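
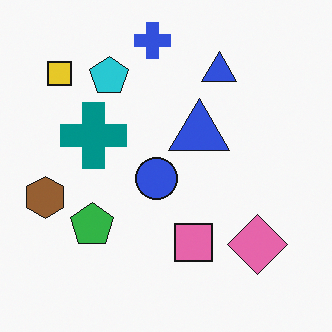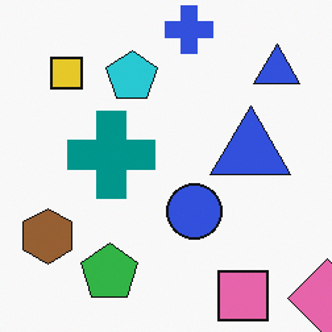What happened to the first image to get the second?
It was cropped slightly and scaled back up.

The visible shapes are larger and the field of view is narrower; shapes near the original edges may be partly or wholly outside the frame — a crop-and-rescale.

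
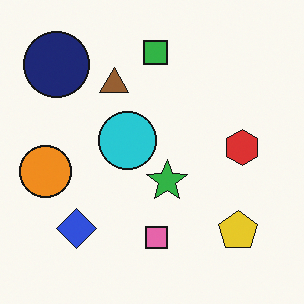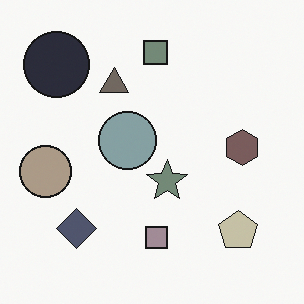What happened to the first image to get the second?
This is the original image heavily desaturated.

All colors are more muted and greyish — a global saturation change.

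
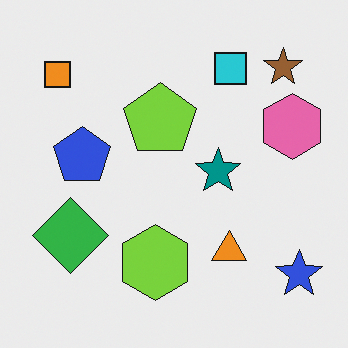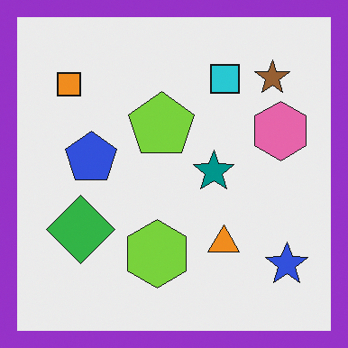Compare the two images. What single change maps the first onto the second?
The second image is the first framed with a purple border.

A solid purple frame runs around the edge of the second image, with the content slightly shrunk inside it.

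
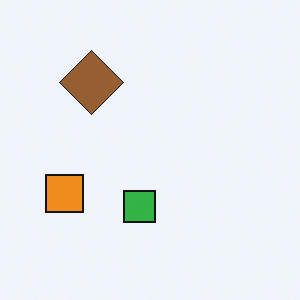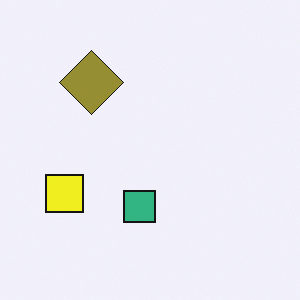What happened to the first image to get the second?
The image was hue-shifted slightly.

Every shape's color has rotated by the same amount around the hue wheel — a uniform hue shift.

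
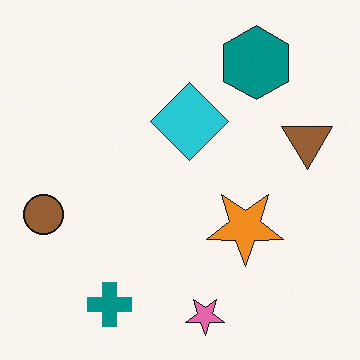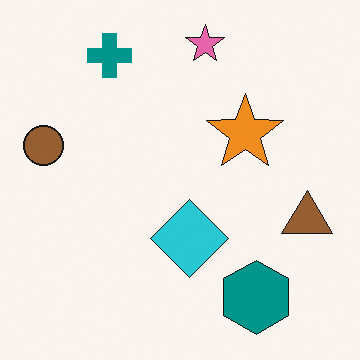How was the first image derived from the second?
Flipped vertically (top ↔ bottom).

The pink star is in the top of the second image and the bottom of the first — shapes on opposite sides of the horizontal midline have swapped in a mirror flip.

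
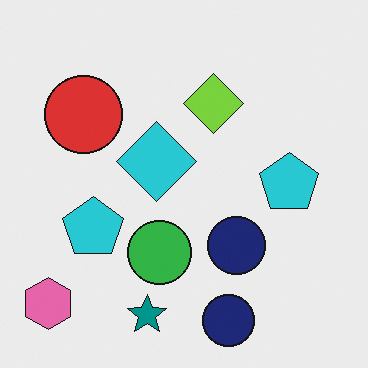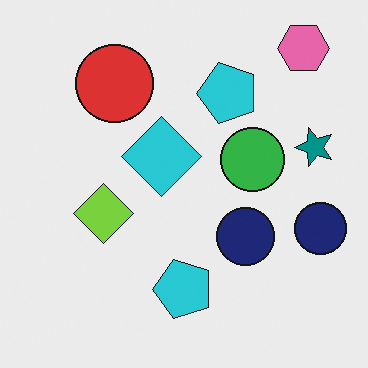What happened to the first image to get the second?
It was transposed (reflected across the top-left ↔ bottom-right diagonal).

Shapes have swapped their row and column positions — what was in the top-right is now in the bottom-left — a diagonal reflection.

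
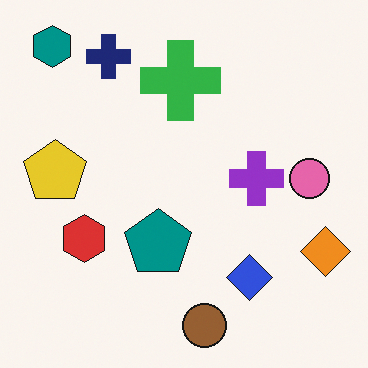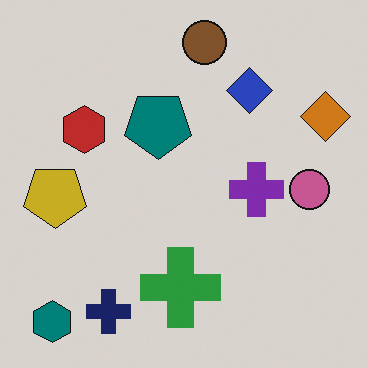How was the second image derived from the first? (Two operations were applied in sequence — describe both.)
The image was flipped vertically (top ↔ bottom), then darkened a little.

The brown circle is in the bottom of the first image and the top of the second — shapes on opposite sides of the horizontal midline have swapped in a mirror flip. Every pixel — background and shapes alike — is uniformly darkened.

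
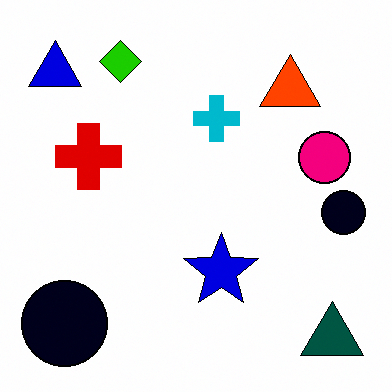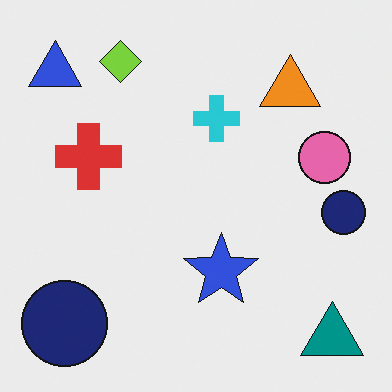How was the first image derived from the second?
The first image is the second boosted in contrast.

Tones are pushed away from mid-grey across the whole image — a global contrast change.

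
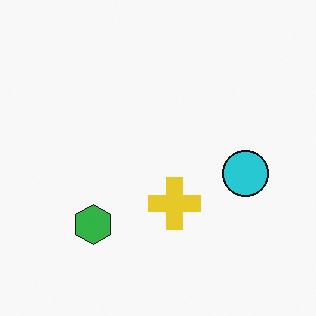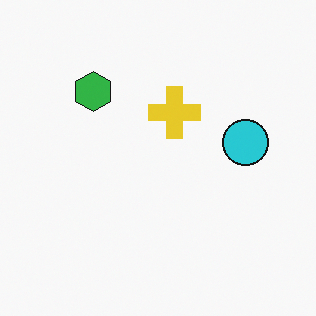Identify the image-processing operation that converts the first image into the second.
It was flipped vertically (top ↔ bottom).

The green hexagon is in the bottom-left of the first image and the top-left of the second — shapes on opposite sides of the horizontal midline have swapped in a mirror flip.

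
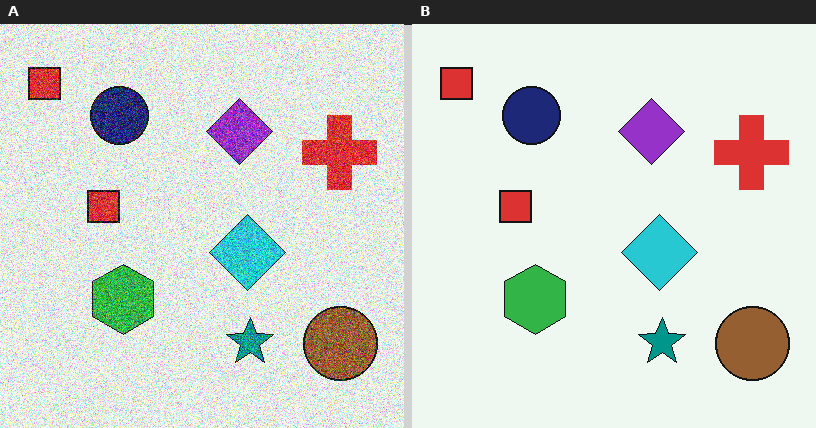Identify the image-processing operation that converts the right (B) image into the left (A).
This is the original image degraded with strong gaussian noise.

Random speckle covers the whole image, including the flat background.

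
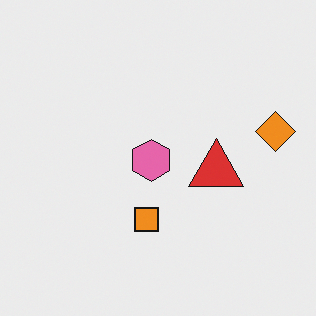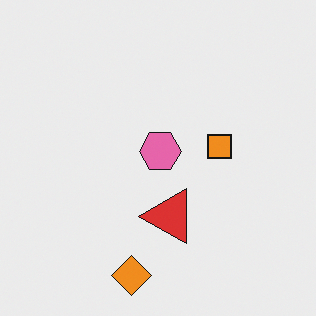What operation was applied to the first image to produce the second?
It was transposed (reflected across the top-left ↔ bottom-right diagonal).

Shapes have swapped their row and column positions — what was in the top-right is now in the bottom-left — a diagonal reflection.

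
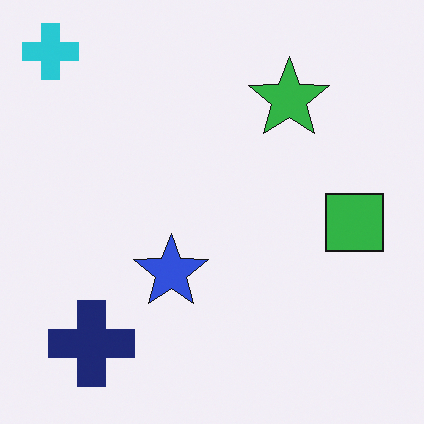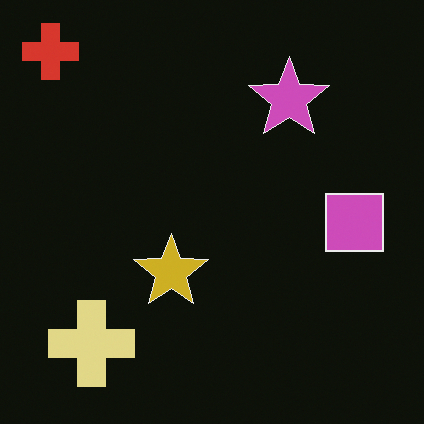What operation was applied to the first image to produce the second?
Color-inverted (negative).

The light background has become dark and every shape's color is its complement — a photographic negative.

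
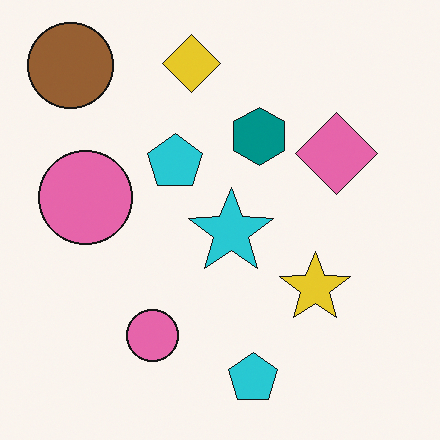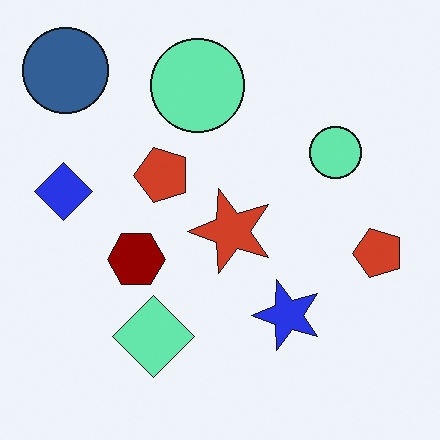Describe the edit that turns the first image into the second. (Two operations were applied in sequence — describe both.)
The transformation is: transposed (reflected across the top-left ↔ bottom-right diagonal), then hue-shifted through roughly half the color wheel.

Shapes have swapped their row and column positions — what was in the top-right is now in the bottom-left — a diagonal reflection. Every shape's color has rotated by the same amount around the hue wheel — a uniform hue shift.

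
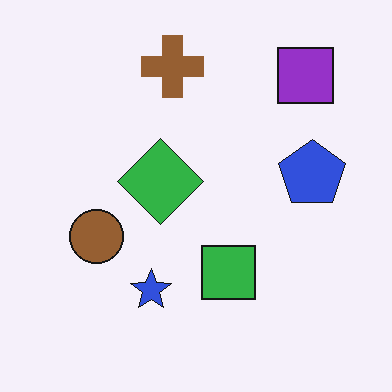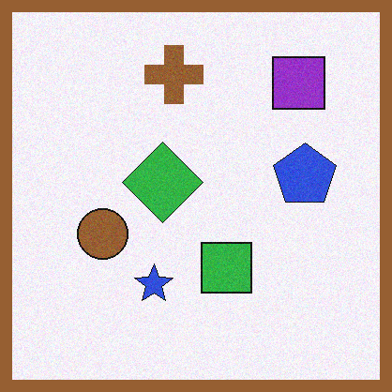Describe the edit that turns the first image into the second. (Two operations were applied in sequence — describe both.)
Degraded with light additive noise, then framed with a brown border.

Random speckle covers the whole image, including the flat background. A solid brown frame runs around the edge of the second image, with the content slightly shrunk inside it.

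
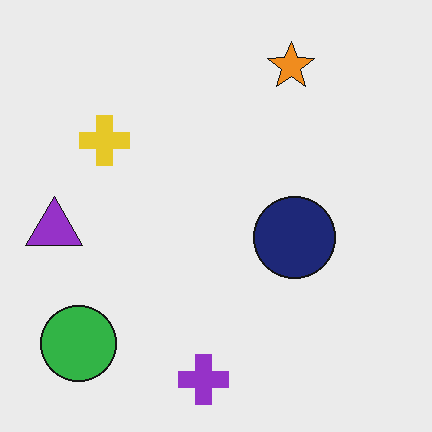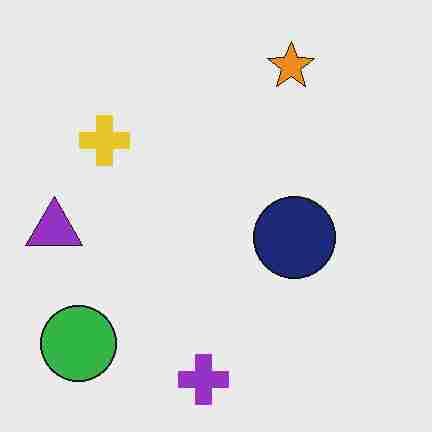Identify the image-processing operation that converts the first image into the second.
Degraded with heavy JPEG compression.

Blocky 8×8 compression artifacts appear around shape edges and the flat background shows ringing — characteristic JPEG degradation.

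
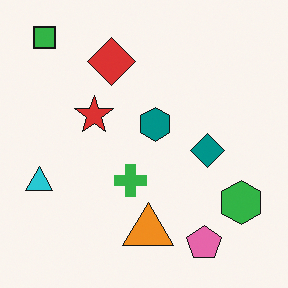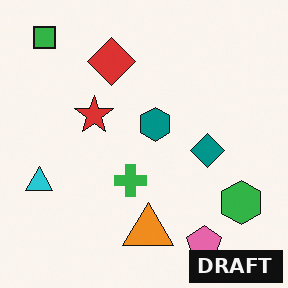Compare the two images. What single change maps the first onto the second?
The image was watermarked with the text "DRAFT" in the lower-right corner.

A dark label reading "DRAFT" appears in the lower-right corner.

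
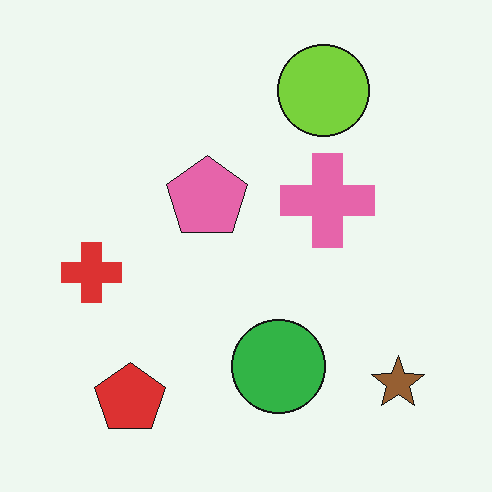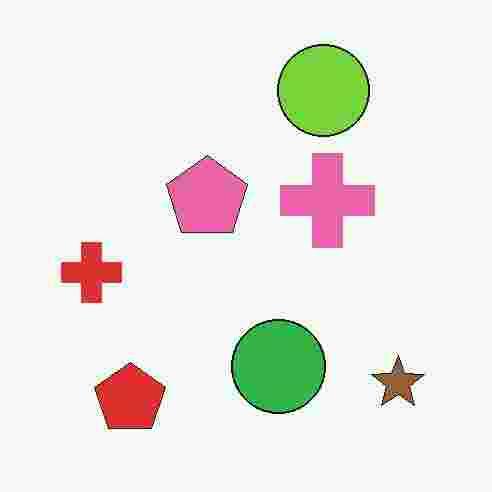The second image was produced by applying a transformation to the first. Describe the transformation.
Heavily JPEG-compressed with obvious blocking artifacts.

Blocky 8×8 compression artifacts appear around shape edges and the flat background shows ringing — characteristic JPEG degradation.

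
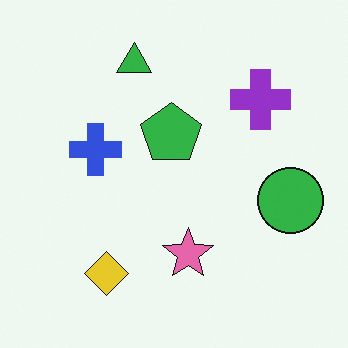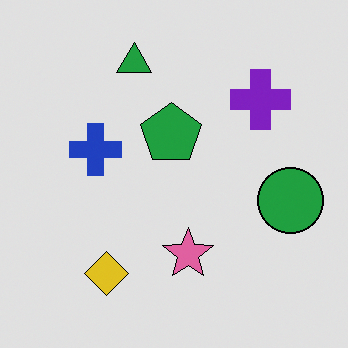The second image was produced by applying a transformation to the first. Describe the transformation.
The image was moderately posterized.

Each flat color has snapped to a coarser quantized level — most visibly, the near-white background has dropped to a flat grey.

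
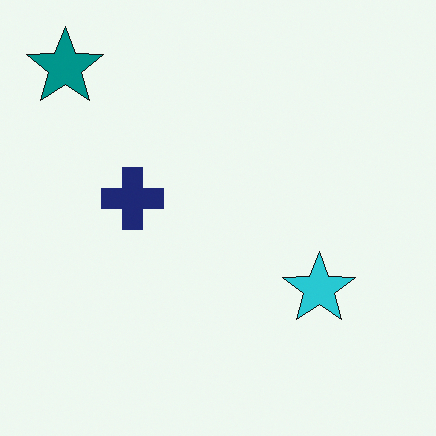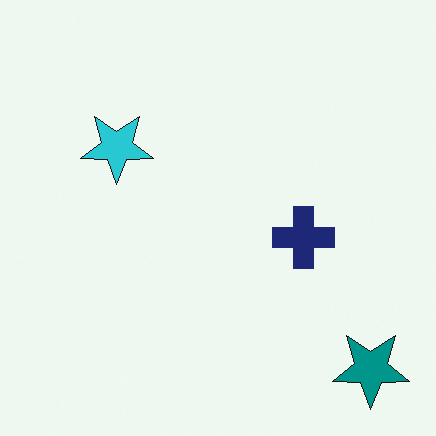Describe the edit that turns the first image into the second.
Rotated 180°.

The teal star sits in the top-left of the first image and the bottom-right of the second — consistent with a whole-image 180° rotation.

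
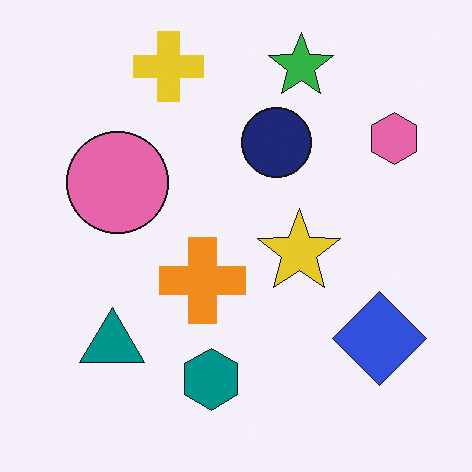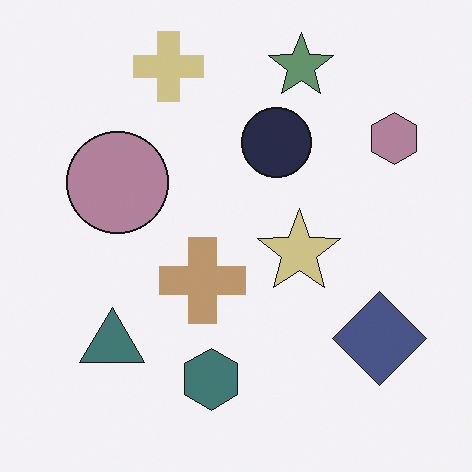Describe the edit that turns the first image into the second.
The transformation is: made much more muted (saturation change).

All colors are more muted and greyish — a global saturation change.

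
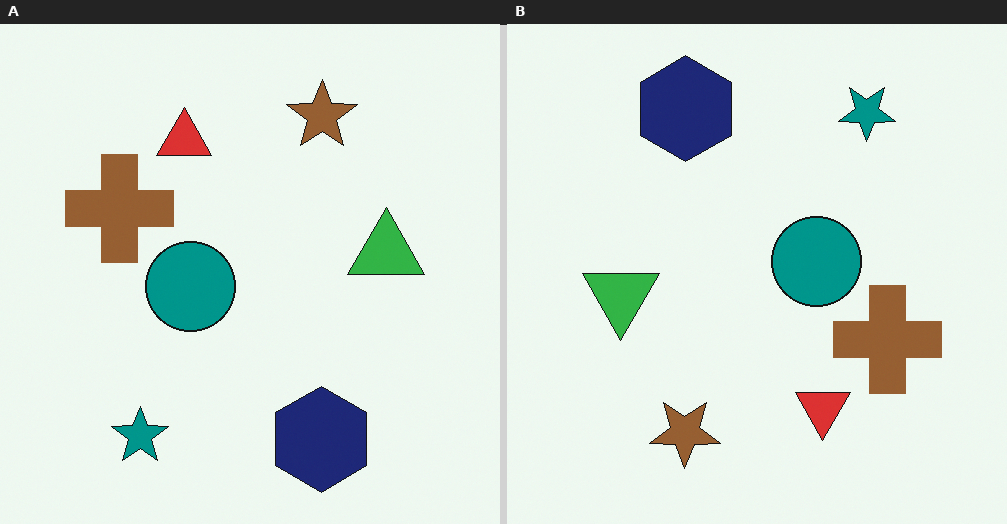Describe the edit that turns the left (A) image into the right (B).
This is the original image rotated 180°.

The teal star sits in the bottom-left of the left (A) image and the top-right of the right (B) — consistent with a whole-image 180° rotation.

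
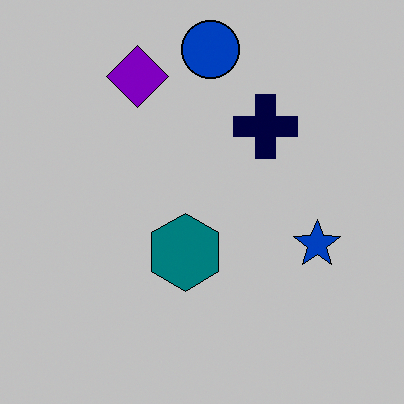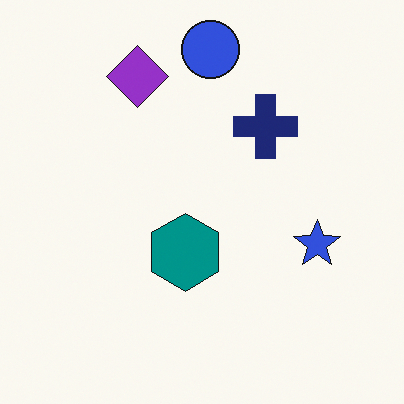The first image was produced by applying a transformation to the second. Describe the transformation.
This is the original image aggressively posterized.

Each flat color has snapped to a coarser quantized level — most visibly, the near-white background has dropped to a flat grey.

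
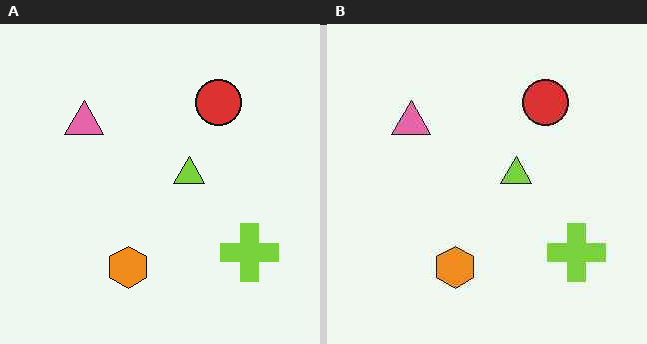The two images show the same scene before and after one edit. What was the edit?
The right (B) image is the left (A) JPEG-compressed with visible artifacts.

Blocky 8×8 compression artifacts appear around shape edges and the flat background shows ringing — characteristic JPEG degradation.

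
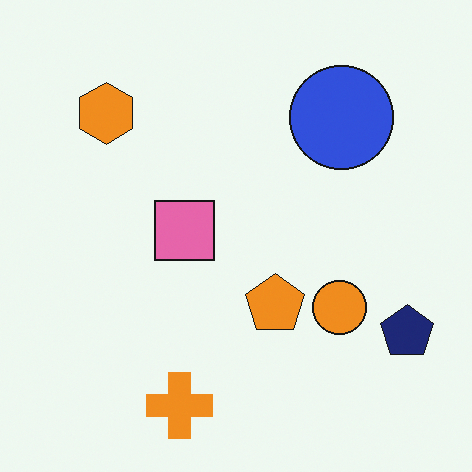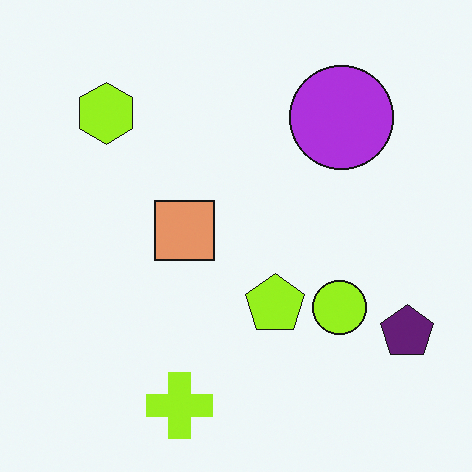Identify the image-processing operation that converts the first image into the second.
It was hue-shifted by a small amount.

Every shape's color has rotated by the same amount around the hue wheel — a uniform hue shift.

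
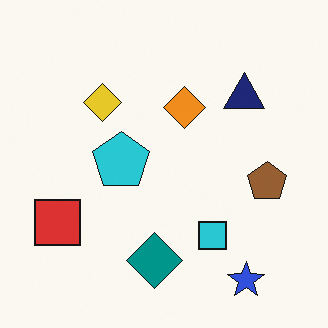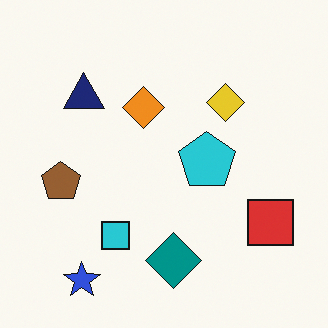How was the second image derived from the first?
The transformation is: flipped horizontally (left ↔ right).

The red square is in the bottom-left of the first image and the bottom-right of the second — shapes on opposite sides of the vertical midline have swapped in a mirror flip.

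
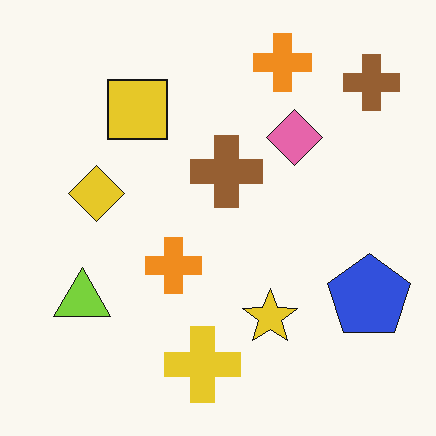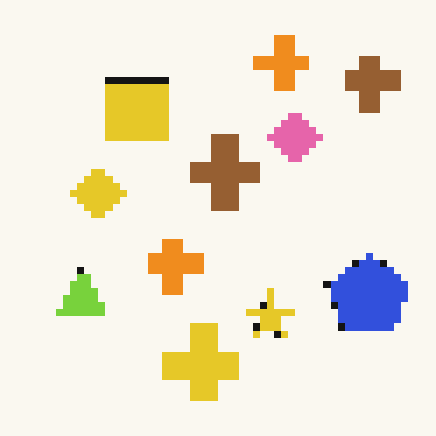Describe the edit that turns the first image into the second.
The second image is the first pixelated into visible square blocks.

Shapes are reduced to large square blocks; fine edges and outlines are lost — a downscale-then-upscale (mosaic) effect.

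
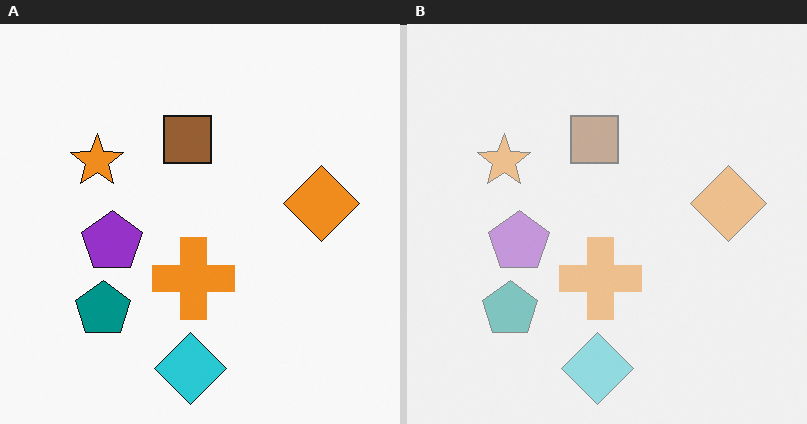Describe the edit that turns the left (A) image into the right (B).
The transformation is: washed out (contrast reduced).

Tones are pushed toward mid-grey across the whole image — a global contrast change.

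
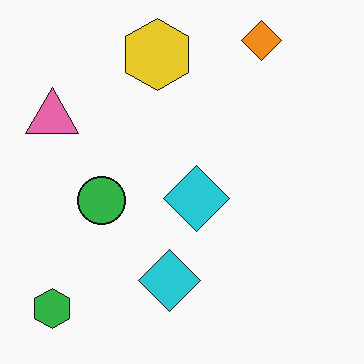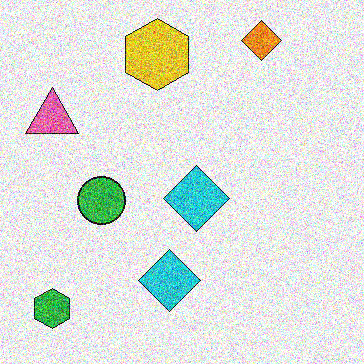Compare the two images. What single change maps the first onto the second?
This is the original image degraded with strong gaussian noise.

Random speckle covers the whole image, including the flat background.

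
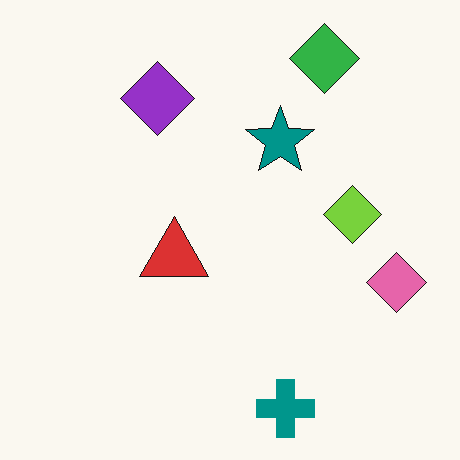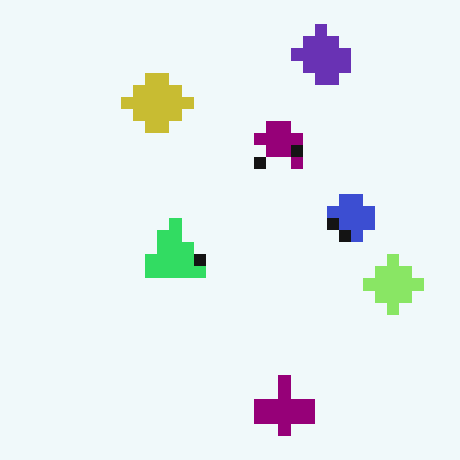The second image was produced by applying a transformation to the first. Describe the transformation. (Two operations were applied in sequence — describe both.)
The image was hue-shifted noticeably, then coarsely pixelated.

Every shape's color has rotated by the same amount around the hue wheel — a uniform hue shift. Shapes are reduced to large square blocks; fine edges and outlines are lost — a downscale-then-upscale (mosaic) effect.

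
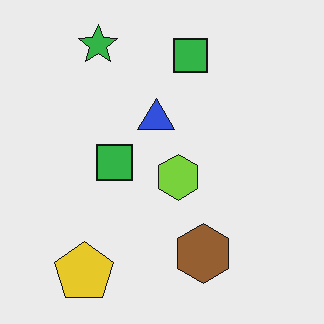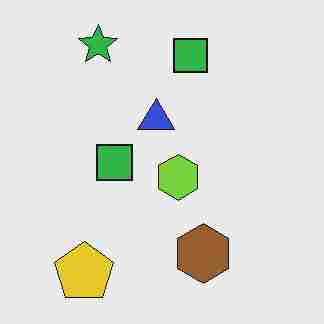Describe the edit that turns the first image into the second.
The transformation is: degraded with heavy JPEG compression.

Blocky 8×8 compression artifacts appear around shape edges and the flat background shows ringing — characteristic JPEG degradation.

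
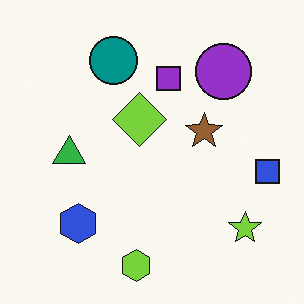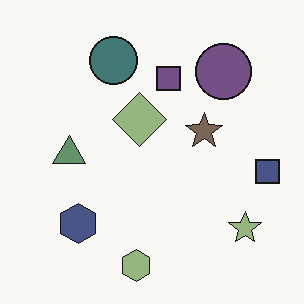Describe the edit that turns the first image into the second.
This is the original image heavily desaturated.

All colors are more muted and greyish — a global saturation change.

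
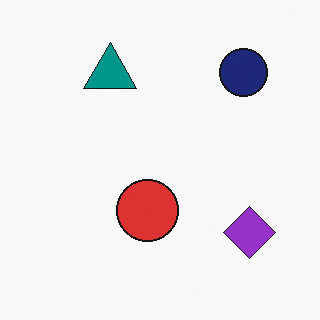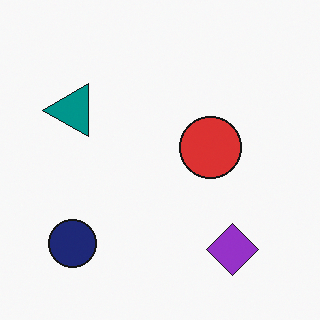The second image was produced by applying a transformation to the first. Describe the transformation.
It was transposed (reflected across the top-left ↔ bottom-right diagonal).

Shapes have swapped their row and column positions — what was in the top-right is now in the bottom-left — a diagonal reflection.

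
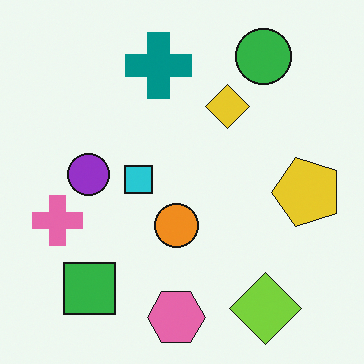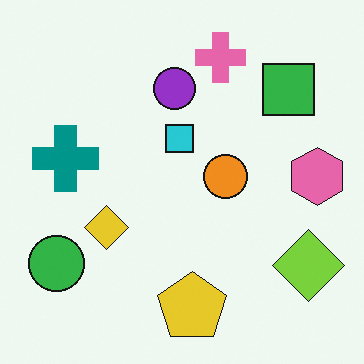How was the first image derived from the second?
Transposed (reflected across the top-left ↔ bottom-right diagonal).

Shapes have swapped their row and column positions — what was in the top-right is now in the bottom-left — a diagonal reflection.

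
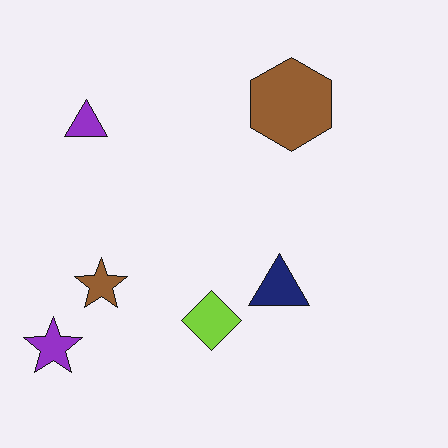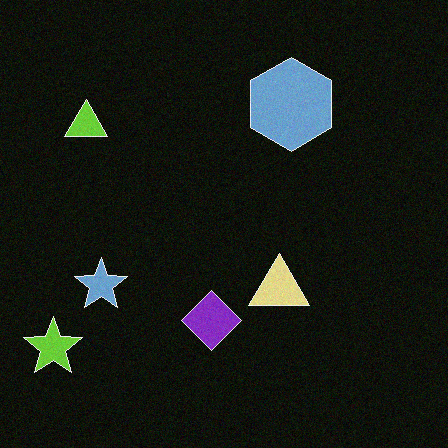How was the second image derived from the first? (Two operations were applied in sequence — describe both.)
Color-inverted (negative), then degraded with subtle gaussian noise.

The light background has become dark and every shape's color is its complement — a photographic negative. Random speckle covers the whole image, including the flat background.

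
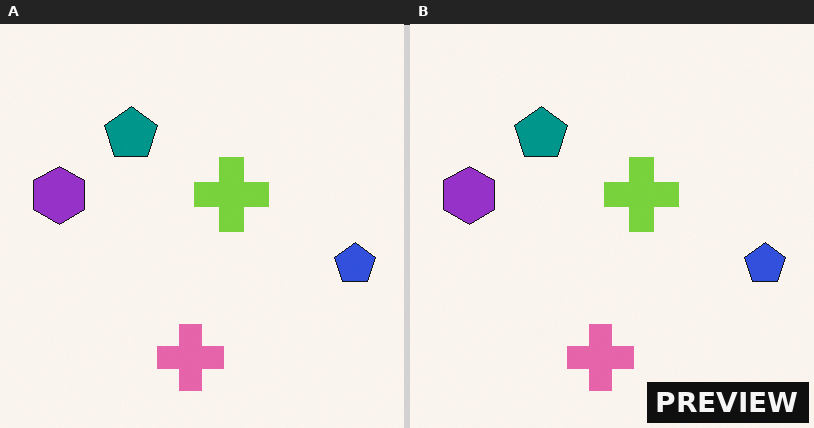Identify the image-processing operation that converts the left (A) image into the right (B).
It was watermarked with the text "PREVIEW" in the lower-right corner.

A dark label reading "PREVIEW" appears in the lower-right corner.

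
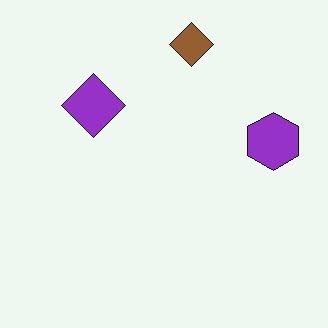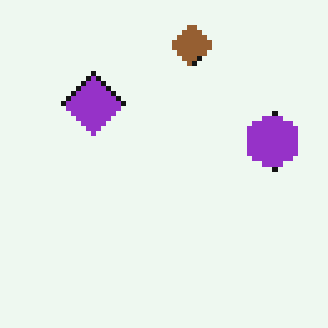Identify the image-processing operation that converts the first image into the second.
The second image is the first lightly pixelated (a mild mosaic effect).

Shapes are reduced to large square blocks; fine edges and outlines are lost — a downscale-then-upscale (mosaic) effect.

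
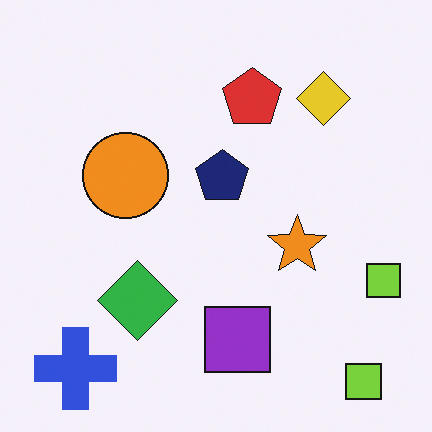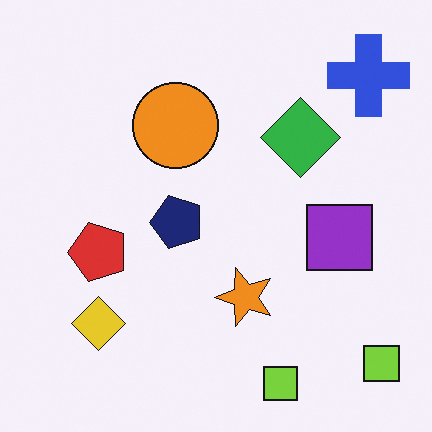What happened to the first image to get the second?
Transposed (reflected across the top-left ↔ bottom-right diagonal).

Shapes have swapped their row and column positions — what was in the top-right is now in the bottom-left — a diagonal reflection.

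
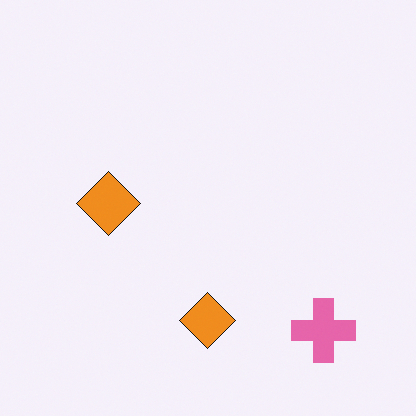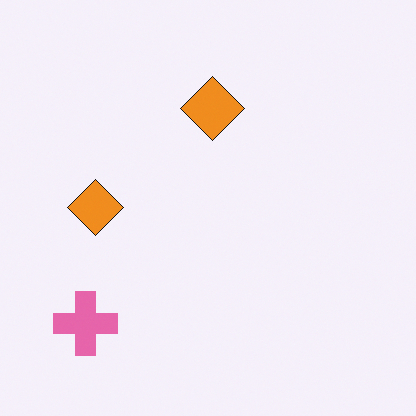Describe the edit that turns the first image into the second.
It was rotated 90° clockwise.

The pink cross sits in the bottom-right of the first image and the bottom-left of the second — consistent with a whole-image 90° clockwise rotation.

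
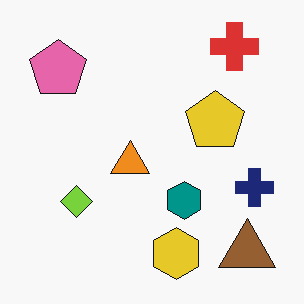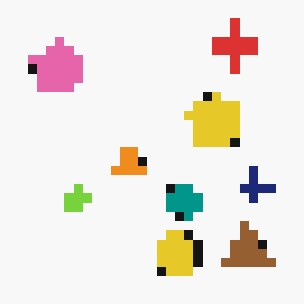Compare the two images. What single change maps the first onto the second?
The second image is the first coarsely pixelated.

Shapes are reduced to large square blocks; fine edges and outlines are lost — a downscale-then-upscale (mosaic) effect.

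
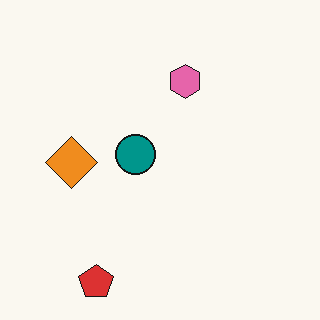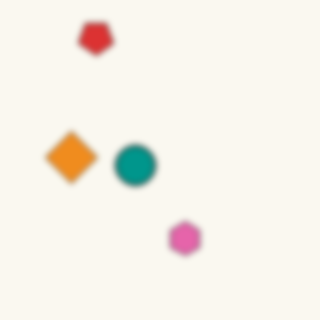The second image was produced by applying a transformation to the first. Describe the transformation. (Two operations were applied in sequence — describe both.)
The second image is the first flipped vertically (top ↔ bottom), then noticeably gaussian-blurred.

The red pentagon is in the bottom-left of the first image and the top-left of the second — shapes on opposite sides of the horizontal midline have swapped in a mirror flip. Shape edges and outlines are uniformly softened across the whole image.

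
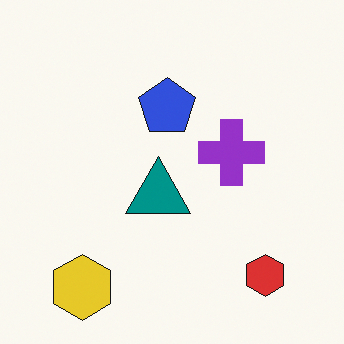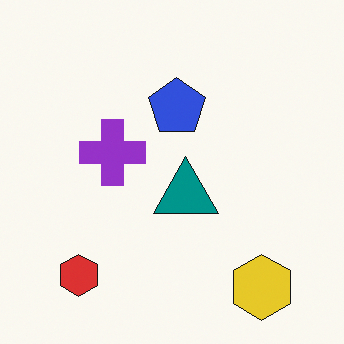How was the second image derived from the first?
The transformation is: flipped horizontally (left ↔ right).

The red hexagon is in the bottom-right of the first image and the bottom-left of the second — shapes on opposite sides of the vertical midline have swapped in a mirror flip.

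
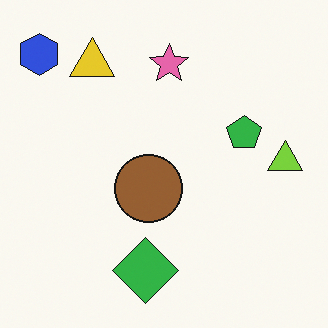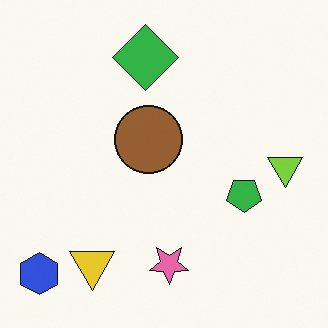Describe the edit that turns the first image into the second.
Flipped vertically (top ↔ bottom).

The blue hexagon is in the top-left of the first image and the bottom-left of the second — shapes on opposite sides of the horizontal midline have swapped in a mirror flip.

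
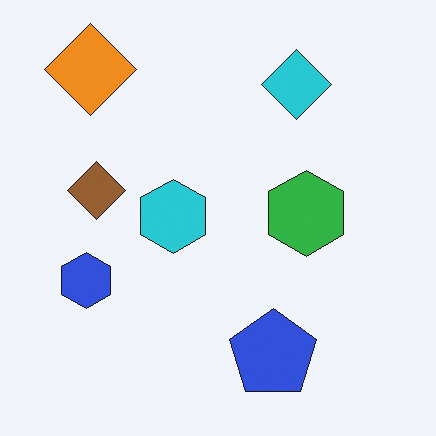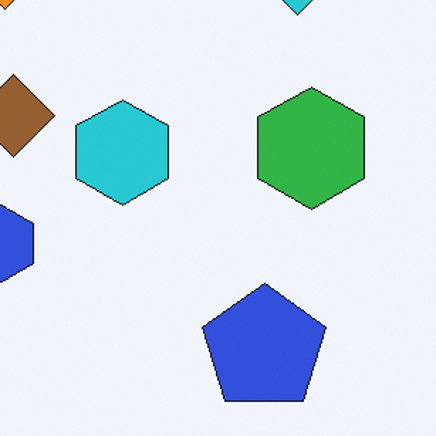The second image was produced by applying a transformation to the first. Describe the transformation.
Cropped slightly and scaled back up.

The visible shapes are larger and the field of view is narrower; shapes near the original edges may be partly or wholly outside the frame — a crop-and-rescale.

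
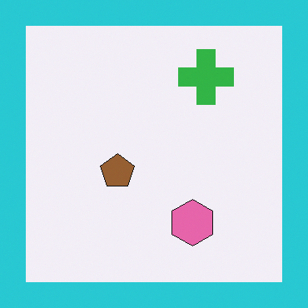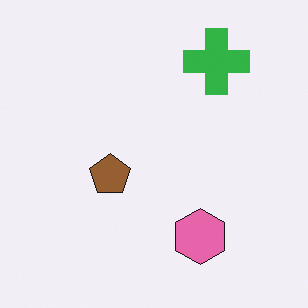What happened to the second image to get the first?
The image was framed with a cyan border.

A solid cyan frame runs around the edge of the first image, with the content slightly shrunk inside it.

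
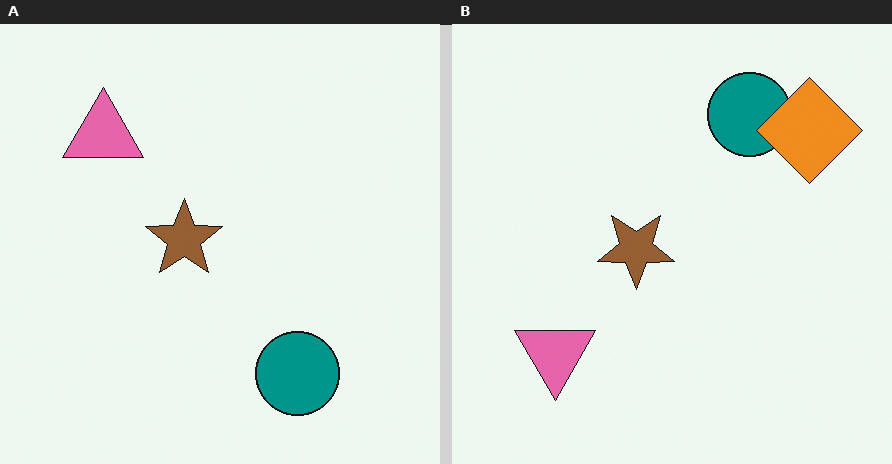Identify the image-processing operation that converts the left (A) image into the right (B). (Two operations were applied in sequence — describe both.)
The transformation is: flipped vertically (top ↔ bottom), then overlaid with an additional orange diamond.

The teal circle is in the bottom-right of the left (A) image and the top-right of the right (B) — shapes on opposite sides of the horizontal midline have swapped in a mirror flip. An orange diamond appears in the right (B) image that is absent from the left (A).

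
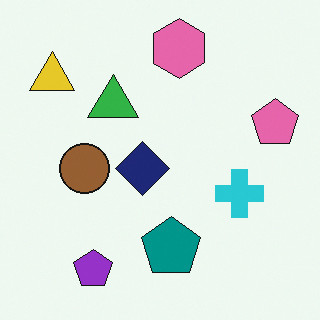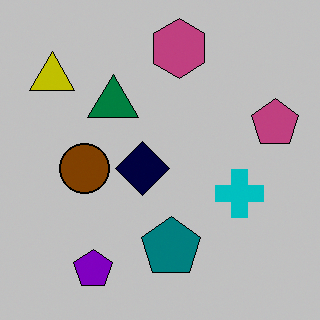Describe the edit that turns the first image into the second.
The second image is the first heavily posterized to just a handful of flat colors.

Each flat color has snapped to a coarser quantized level — most visibly, the near-white background has dropped to a flat grey.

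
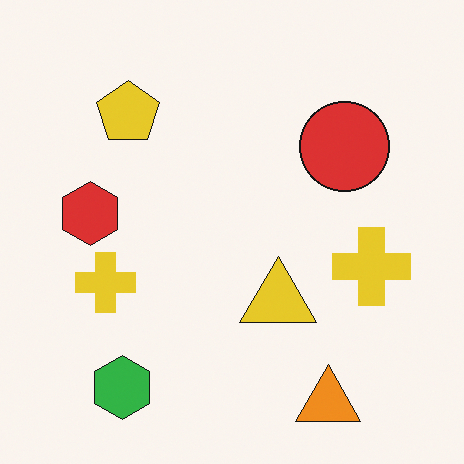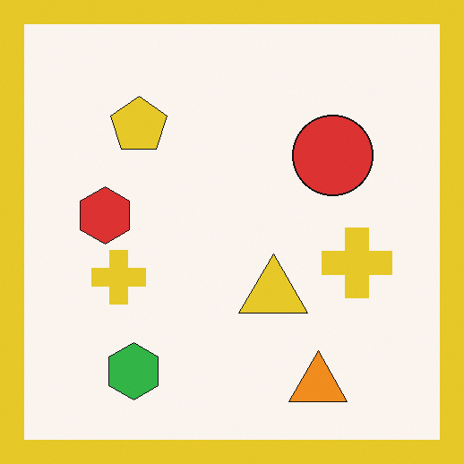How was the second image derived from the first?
This is the original image framed with a yellow border.

A solid yellow frame runs around the edge of the second image, with the content slightly shrunk inside it.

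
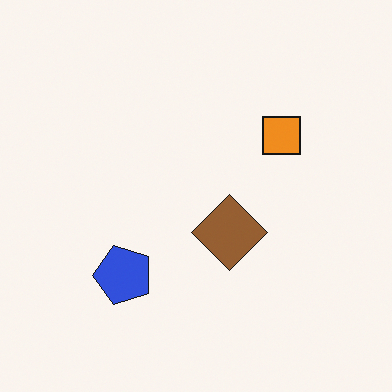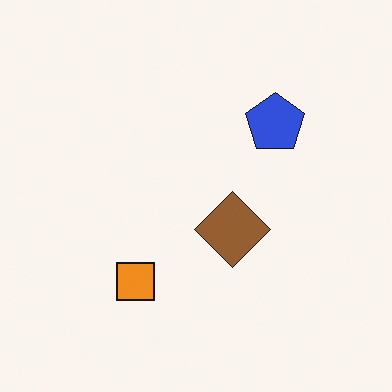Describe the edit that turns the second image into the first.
Transposed (reflected across the top-left ↔ bottom-right diagonal).

Shapes have swapped their row and column positions — what was in the top-right is now in the bottom-left — a diagonal reflection.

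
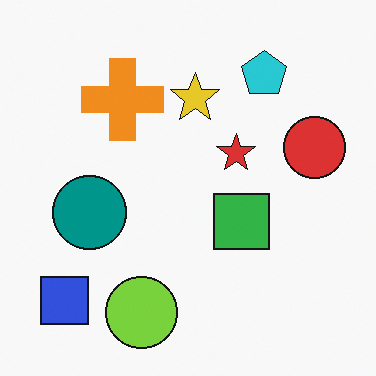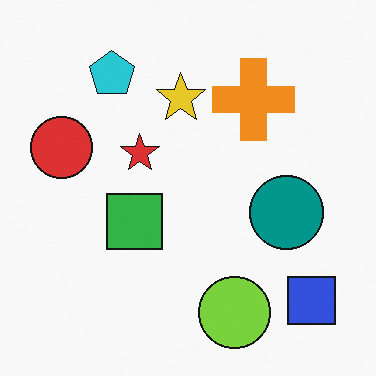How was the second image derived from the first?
Flipped horizontally (left ↔ right).

The red circle is in the right of the first image and the left of the second — shapes on opposite sides of the vertical midline have swapped in a mirror flip.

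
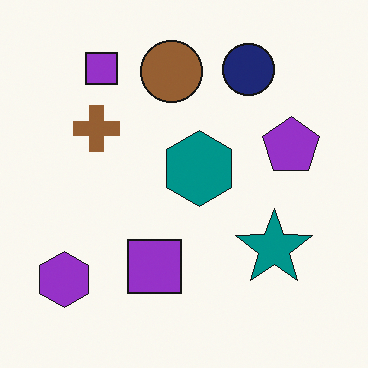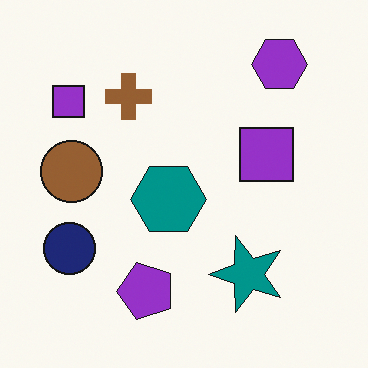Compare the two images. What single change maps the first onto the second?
It was transposed (reflected across the top-left ↔ bottom-right diagonal).

Shapes have swapped their row and column positions — what was in the top-right is now in the bottom-left — a diagonal reflection.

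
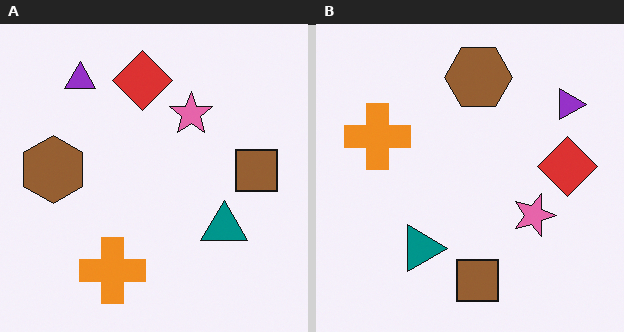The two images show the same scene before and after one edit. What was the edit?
The transformation is: rotated 90° clockwise.

The purple triangle sits in the top-left of the left (A) image and the top-right of the right (B) — consistent with a whole-image 90° clockwise rotation.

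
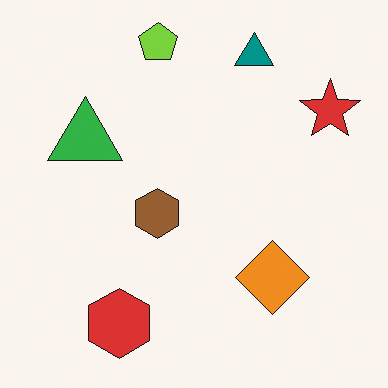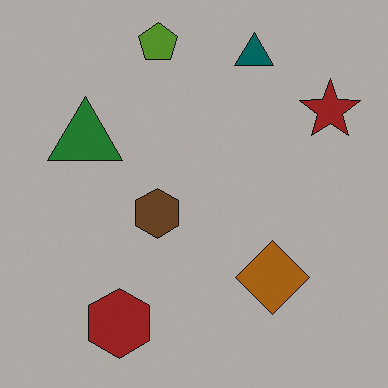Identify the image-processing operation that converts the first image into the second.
Darkened a lot.

Every pixel — background and shapes alike — is uniformly darkened.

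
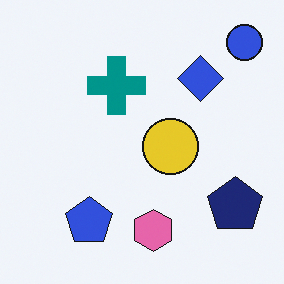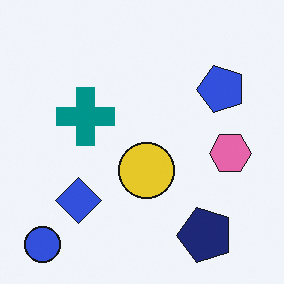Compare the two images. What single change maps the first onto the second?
The image was transposed (reflected across the top-left ↔ bottom-right diagonal).

Shapes have swapped their row and column positions — what was in the top-right is now in the bottom-left — a diagonal reflection.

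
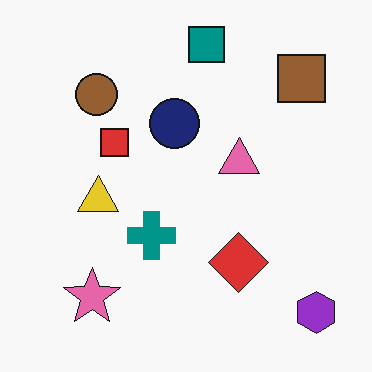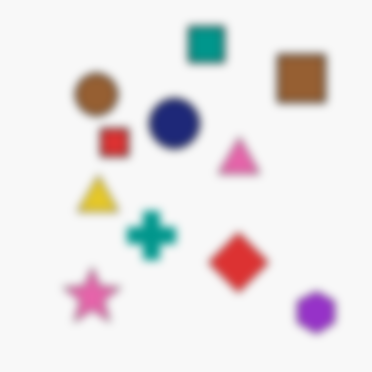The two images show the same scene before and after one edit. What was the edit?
The transformation is: noticeably gaussian-blurred.

Shape edges and outlines are uniformly softened across the whole image.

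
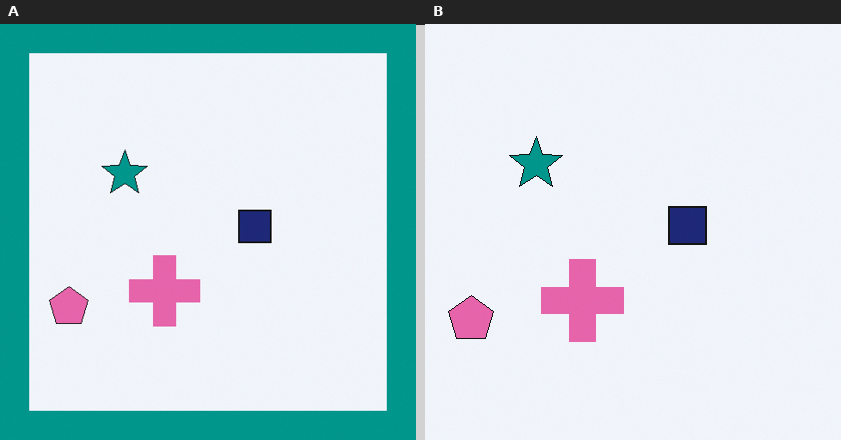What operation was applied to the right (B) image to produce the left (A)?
The image was framed with a teal border.

A solid teal frame runs around the edge of the left (A) image, with the content slightly shrunk inside it.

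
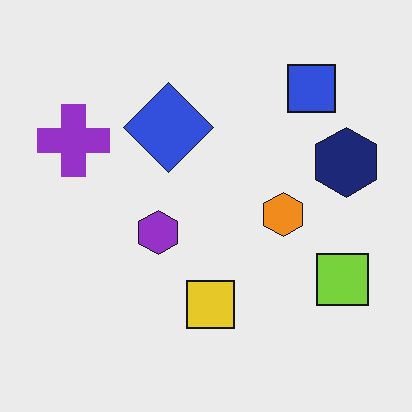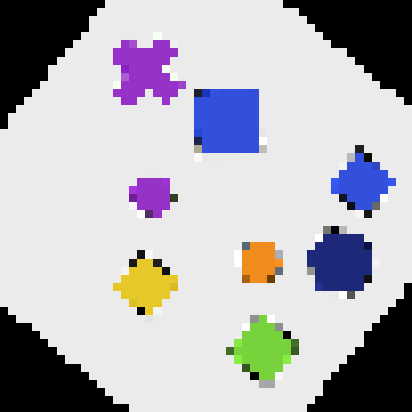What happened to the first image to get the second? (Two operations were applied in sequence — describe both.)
Rotated clockwise by a large amount — several tens of degrees, then pixelated into visible square blocks.

Every shape is tilted by the same angle and the image corners show triangular fill wedges — a whole-image rotation by a non-right angle. Shapes are reduced to large square blocks; fine edges and outlines are lost — a downscale-then-upscale (mosaic) effect.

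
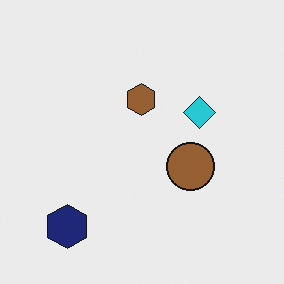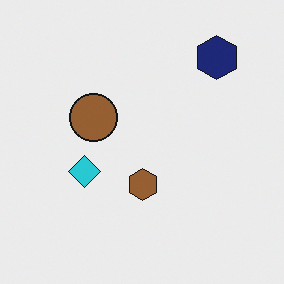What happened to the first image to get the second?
It was rotated 180°.

The navy hexagon sits in the bottom-left of the first image and the top-right of the second — consistent with a whole-image 180° rotation.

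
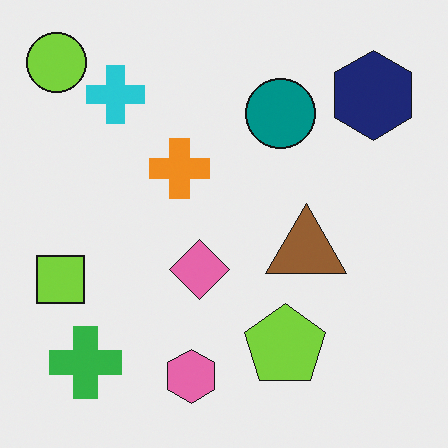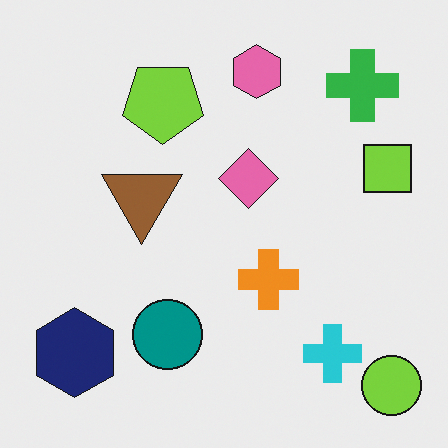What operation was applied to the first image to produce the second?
It was rotated 180°.

The lime circle sits in the top-left of the first image and the bottom-right of the second — consistent with a whole-image 180° rotation.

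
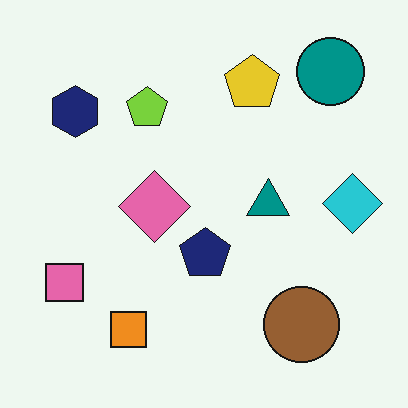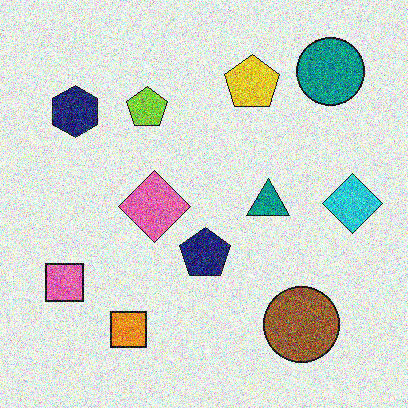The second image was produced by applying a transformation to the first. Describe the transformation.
It was degraded with heavy additive noise.

Random speckle covers the whole image, including the flat background.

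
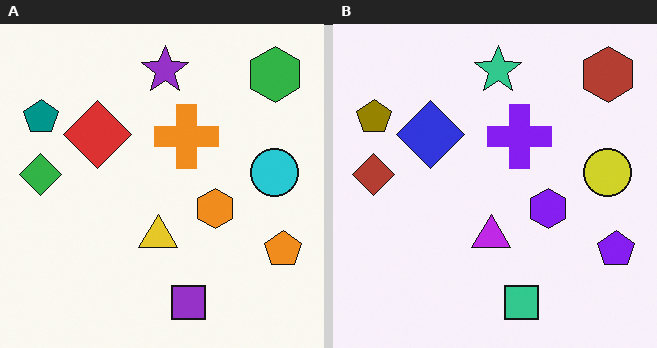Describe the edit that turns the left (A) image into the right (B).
The transformation is: hue-shifted by a large amount.

Every shape's color has rotated by the same amount around the hue wheel — a uniform hue shift.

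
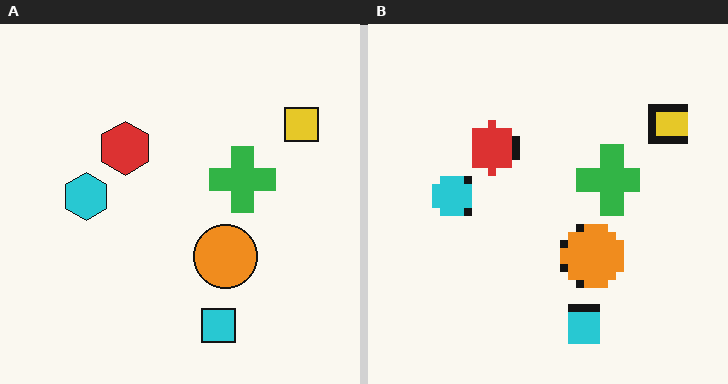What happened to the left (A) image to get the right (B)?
This is the original image pixelated into visible square blocks.

Shapes are reduced to large square blocks; fine edges and outlines are lost — a downscale-then-upscale (mosaic) effect.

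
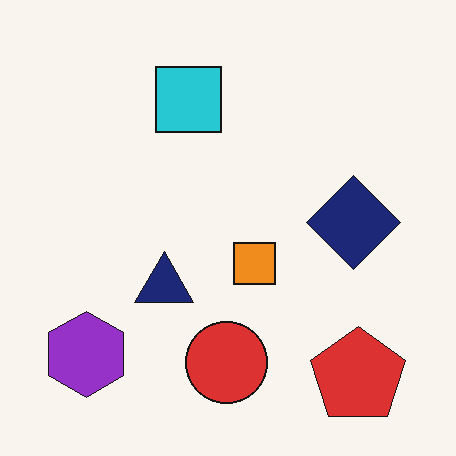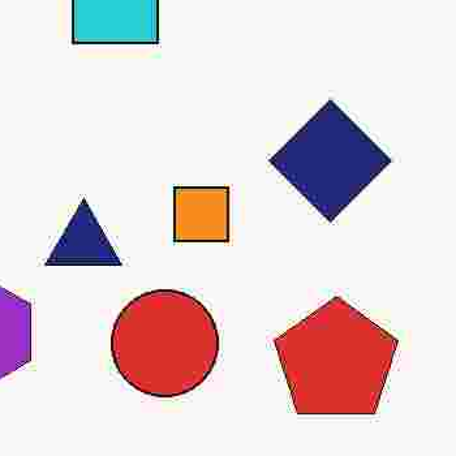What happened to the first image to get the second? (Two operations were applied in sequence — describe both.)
This is the original image heavily JPEG-compressed with obvious blocking artifacts, then cropped to a modestly smaller region and rescaled.

Blocky 8×8 compression artifacts appear around shape edges and the flat background shows ringing — characteristic JPEG degradation. The visible shapes are larger and the field of view is narrower; shapes near the original edges may be partly or wholly outside the frame — a crop-and-rescale.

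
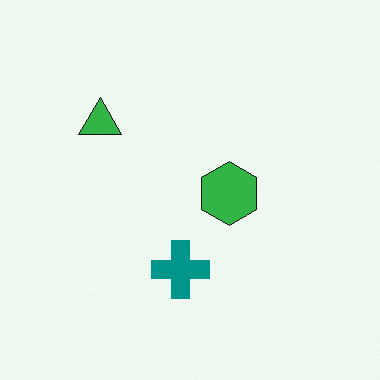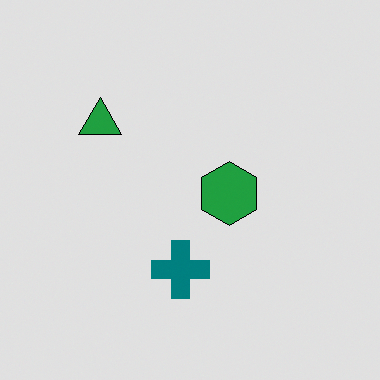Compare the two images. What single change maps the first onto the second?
Moderately posterized.

Each flat color has snapped to a coarser quantized level — most visibly, the near-white background has dropped to a flat grey.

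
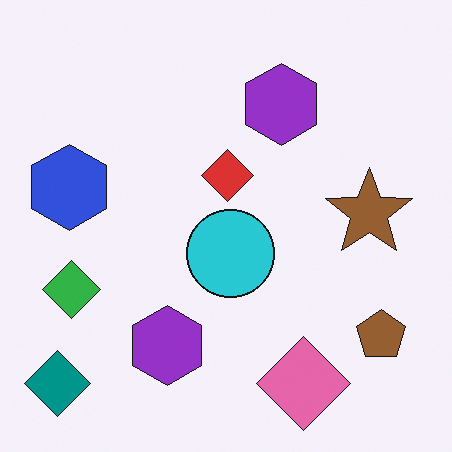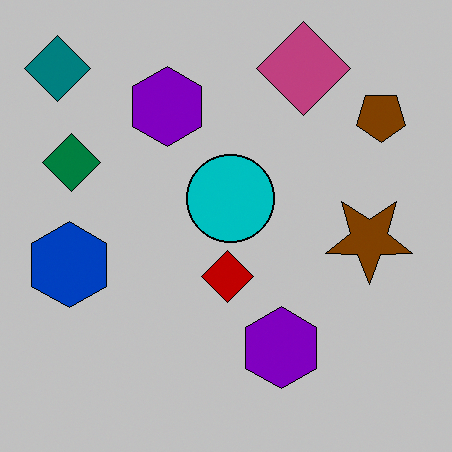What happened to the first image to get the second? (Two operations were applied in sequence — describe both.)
The image was flipped vertically (top ↔ bottom), then aggressively posterized.

The teal diamond is in the bottom-left of the first image and the top-left of the second — shapes on opposite sides of the horizontal midline have swapped in a mirror flip. Each flat color has snapped to a coarser quantized level — most visibly, the near-white background has dropped to a flat grey.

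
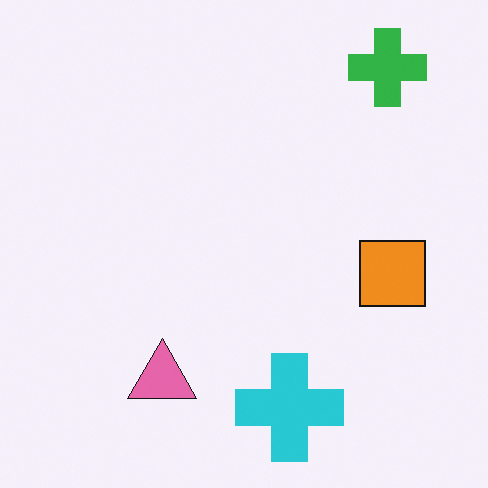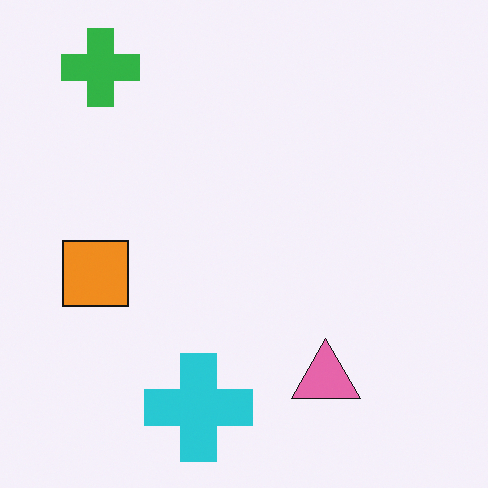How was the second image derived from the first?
The image was flipped horizontally (left ↔ right).

The orange square is in the right of the first image and the left of the second — shapes on opposite sides of the vertical midline have swapped in a mirror flip.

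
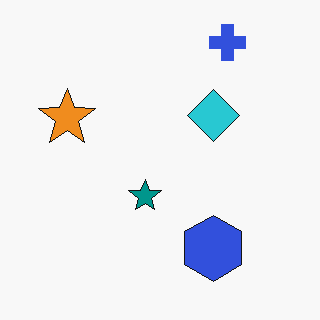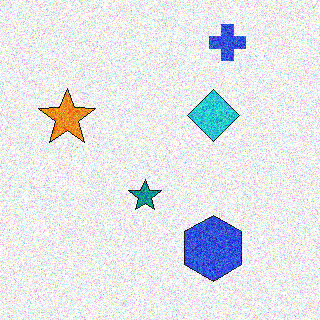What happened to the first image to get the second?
The transformation is: degraded with a thick layer of grain.

Random speckle covers the whole image, including the flat background.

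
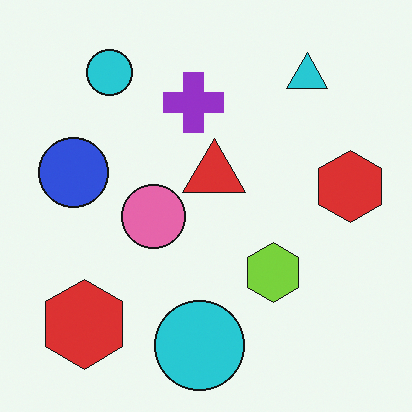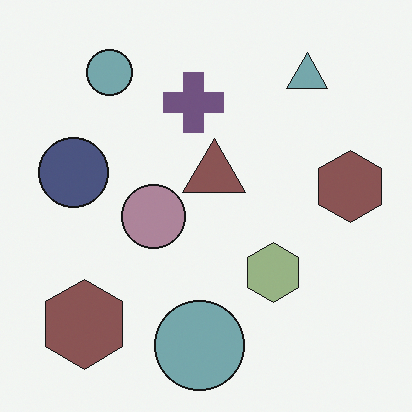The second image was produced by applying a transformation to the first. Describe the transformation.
Made much more muted (saturation change).

All colors are more muted and greyish — a global saturation change.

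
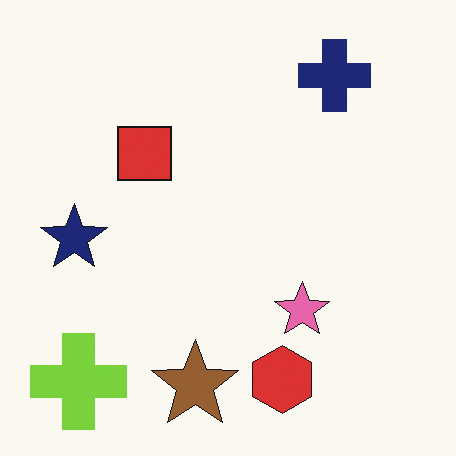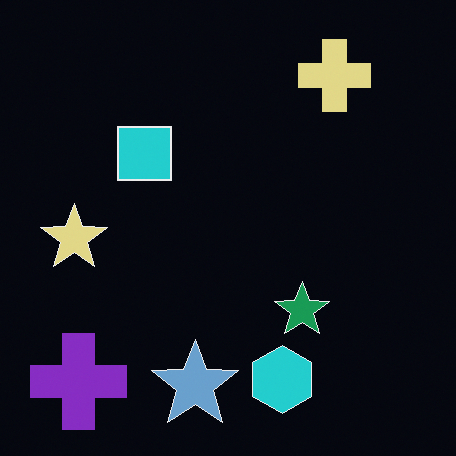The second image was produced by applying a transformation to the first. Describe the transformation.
It was color-inverted (negative).

The light background has become dark and every shape's color is its complement — a photographic negative.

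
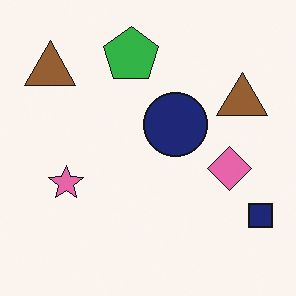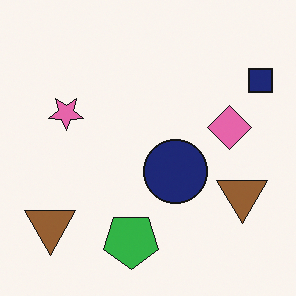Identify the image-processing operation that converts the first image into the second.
The transformation is: flipped vertically (top ↔ bottom).

The green pentagon is in the top of the first image and the bottom of the second — shapes on opposite sides of the horizontal midline have swapped in a mirror flip.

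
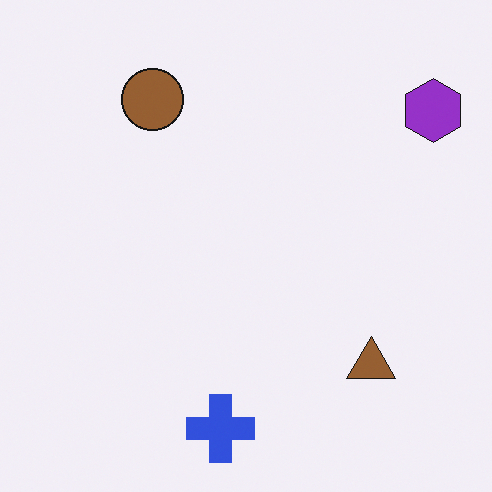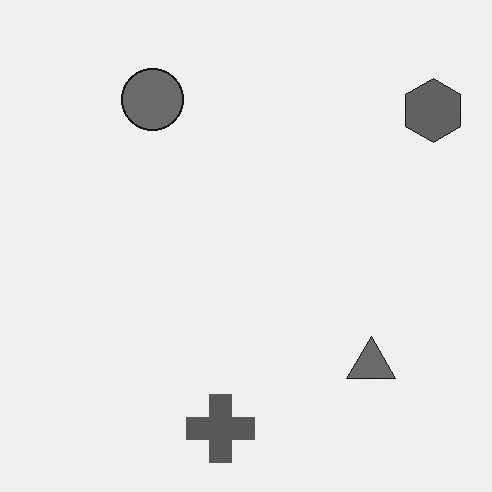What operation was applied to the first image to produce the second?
The second image is the first converted to grayscale.

All color is removed — every shape is now a shade of grey.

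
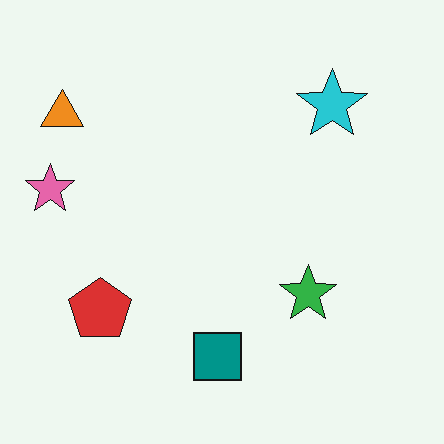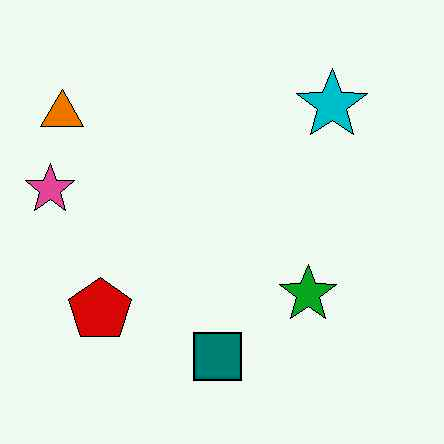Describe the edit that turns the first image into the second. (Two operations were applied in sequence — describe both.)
Given moderate JPEG compression, then given slightly increased contrast.

Blocky 8×8 compression artifacts appear around shape edges and the flat background shows ringing — characteristic JPEG degradation. Tones are pushed away from mid-grey across the whole image — a global contrast change.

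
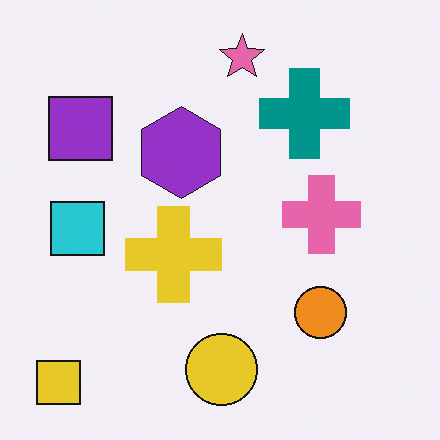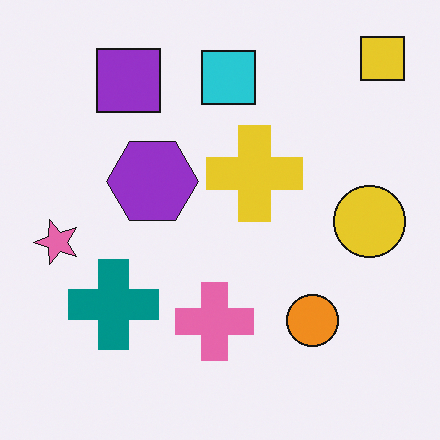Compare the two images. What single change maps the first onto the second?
The second image is the first transposed (reflected across the top-left ↔ bottom-right diagonal).

Shapes have swapped their row and column positions — what was in the top-right is now in the bottom-left — a diagonal reflection.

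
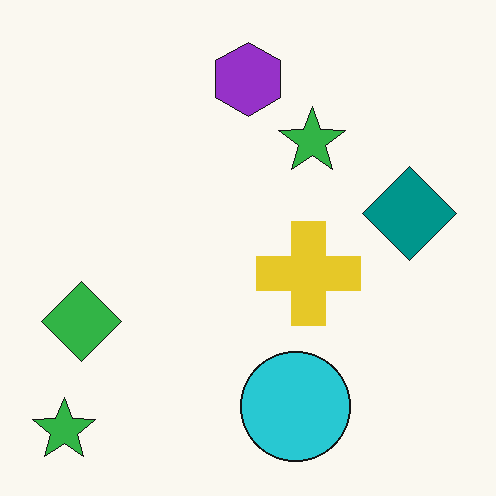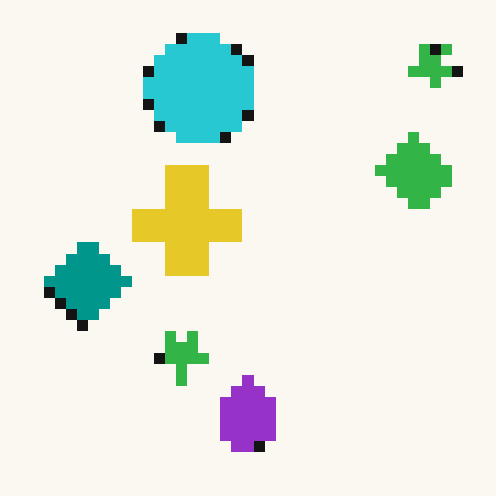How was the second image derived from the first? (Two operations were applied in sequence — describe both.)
The second image is the first rotated 180°, then heavily pixelated into large blocks.

The green diamond sits in the left of the first image and the right of the second — consistent with a whole-image 180° rotation. Shapes are reduced to large square blocks; fine edges and outlines are lost — a downscale-then-upscale (mosaic) effect.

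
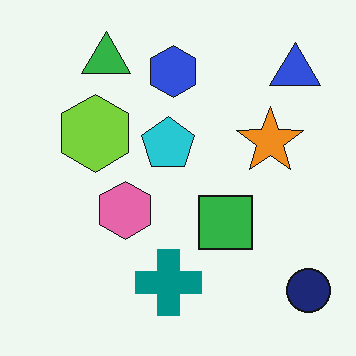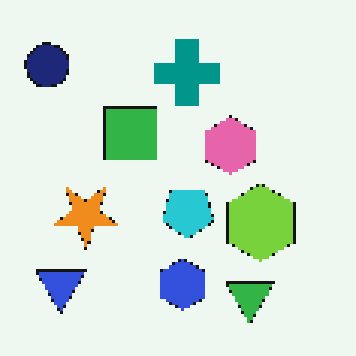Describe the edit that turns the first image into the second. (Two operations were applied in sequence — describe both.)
The image was rotated 180°, then lightly pixelated (a mild mosaic effect).

The navy circle sits in the bottom-right of the first image and the top-left of the second — consistent with a whole-image 180° rotation. Shapes are reduced to large square blocks; fine edges and outlines are lost — a downscale-then-upscale (mosaic) effect.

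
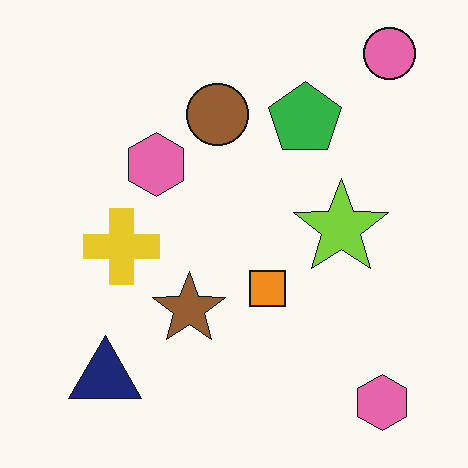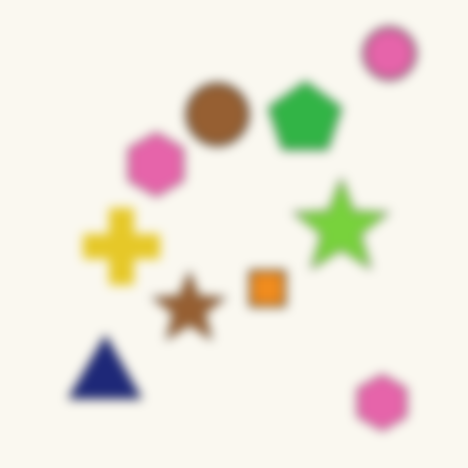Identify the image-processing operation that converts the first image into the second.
This is the original image heavily blurred.

Shape edges and outlines are uniformly softened across the whole image.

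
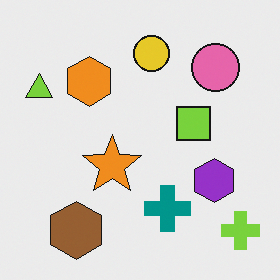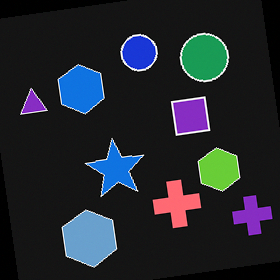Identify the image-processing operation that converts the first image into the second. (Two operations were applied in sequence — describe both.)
This is the original image color-inverted (negative), then rotated counter-clockwise by a small amount.

The light background has become dark and every shape's color is its complement — a photographic negative. Every shape is tilted by the same angle and the image corners show triangular fill wedges — a whole-image rotation by a non-right angle.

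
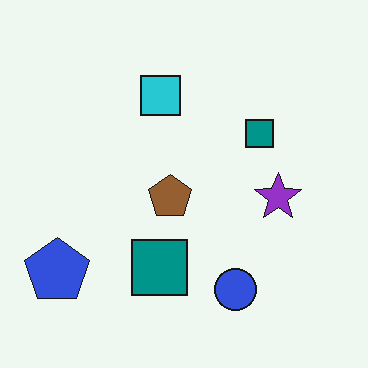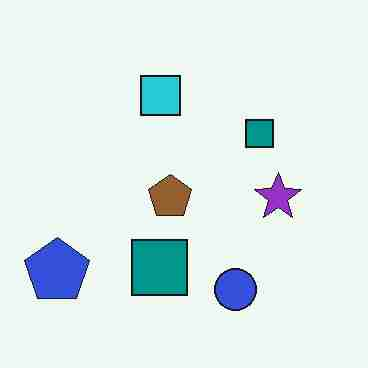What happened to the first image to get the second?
The second image is the first degraded with heavy JPEG compression.

Blocky 8×8 compression artifacts appear around shape edges and the flat background shows ringing — characteristic JPEG degradation.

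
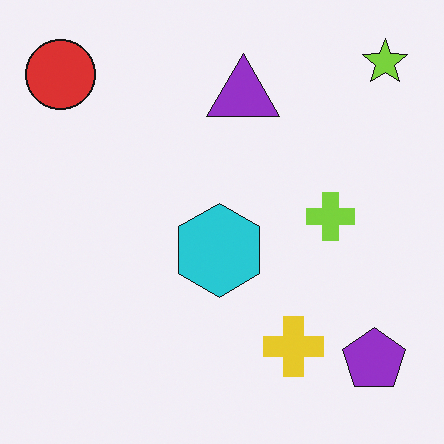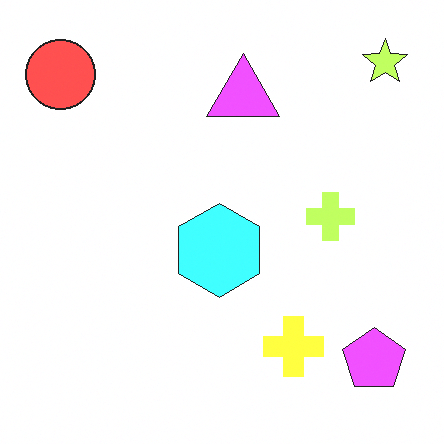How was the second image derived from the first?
The transformation is: brightened a lot.

Every pixel — background and shapes alike — is uniformly brightened.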